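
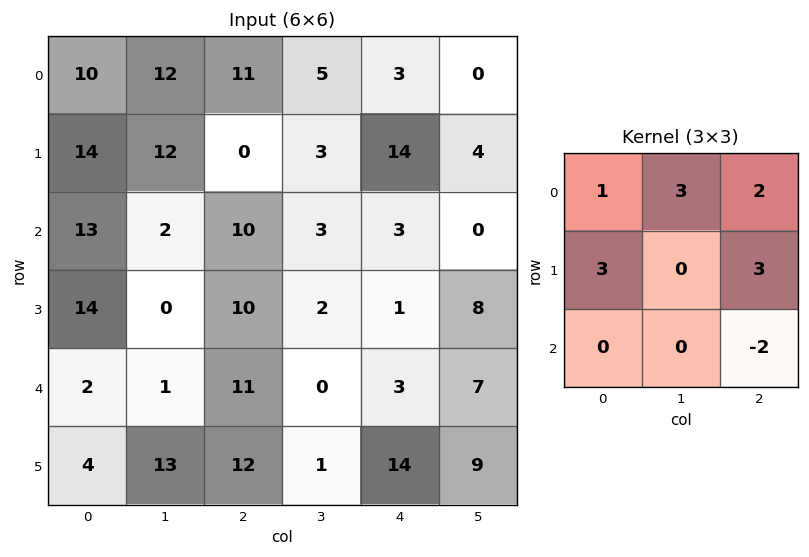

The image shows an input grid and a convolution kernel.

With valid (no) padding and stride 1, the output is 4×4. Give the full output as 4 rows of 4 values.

Output[0,0]: The receptive field on the input at this output position is [10 12 11 / 14 12 0 / 13 2 10]. Elementwise product with the kernel and sum: 10·1 + 12·3 + 11·2 + 14·3 + 0·3 + 10·-2.
Output[0,1]: The receptive field on the input at this output position is [12 11 5 / 12 0 3 / 2 10 3]. Elementwise product with the kernel and sum: 12·1 + 11·3 + 5·2 + 12·3 + 3·3 + 3·-2.

90 94 68 35
99 29 74 46
89 44 52 28
49 35 32 24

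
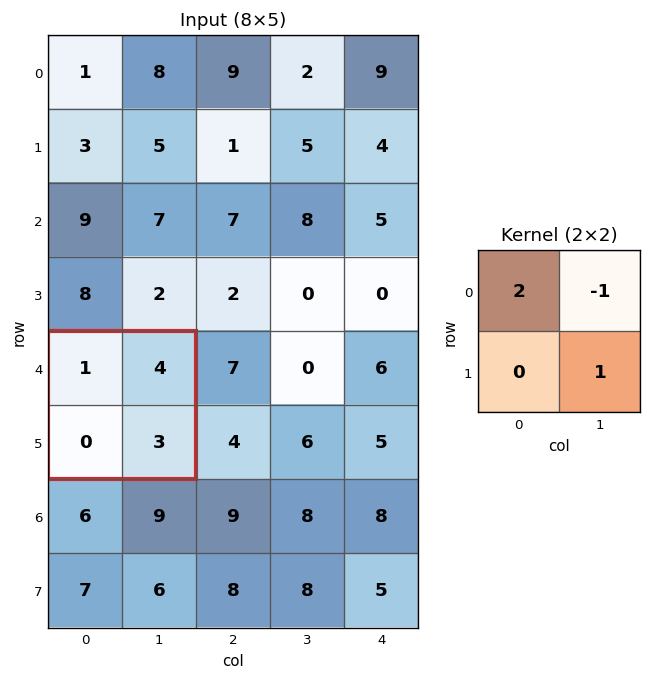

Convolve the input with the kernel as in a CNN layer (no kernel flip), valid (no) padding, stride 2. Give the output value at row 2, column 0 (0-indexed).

The receptive field on the input at this output position is [1 4 / 0 3]. Elementwise product with the kernel and sum: 1·2 + 4·-1 + 3·1.

1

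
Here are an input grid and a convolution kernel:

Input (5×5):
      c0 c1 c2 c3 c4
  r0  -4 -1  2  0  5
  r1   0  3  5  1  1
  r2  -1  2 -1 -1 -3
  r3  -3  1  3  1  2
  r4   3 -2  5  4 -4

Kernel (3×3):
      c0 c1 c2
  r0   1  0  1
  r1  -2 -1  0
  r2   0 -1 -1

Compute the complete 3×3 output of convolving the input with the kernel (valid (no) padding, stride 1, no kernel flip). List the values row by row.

Output[0,0]: The receptive field on the input at this output position is [-4 -1 2 / 0 3 5 / -1 2 -1]. Elementwise product with the kernel and sum: -4·1 + 2·1 + 0·-2 + 3·-1 + 2·-1 + -1·-1.

-6 -10 0
1 -3 6
0 -13 -11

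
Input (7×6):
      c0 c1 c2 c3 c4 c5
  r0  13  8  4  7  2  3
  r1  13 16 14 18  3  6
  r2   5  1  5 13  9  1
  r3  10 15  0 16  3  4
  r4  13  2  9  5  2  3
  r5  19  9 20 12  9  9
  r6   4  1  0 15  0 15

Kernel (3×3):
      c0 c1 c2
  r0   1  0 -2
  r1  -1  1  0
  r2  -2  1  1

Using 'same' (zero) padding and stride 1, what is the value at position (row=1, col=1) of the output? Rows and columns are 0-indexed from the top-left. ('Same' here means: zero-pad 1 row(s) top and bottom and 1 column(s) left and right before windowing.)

4

The receptive field on the zero-padded input at this output position is [13 8 4 / 13 16 14 / 5 1 5]. Elementwise product with the kernel and sum: 13·1 + 4·-2 + 13·-1 + 16·1 + 5·-2 + 1·1 + 5·1.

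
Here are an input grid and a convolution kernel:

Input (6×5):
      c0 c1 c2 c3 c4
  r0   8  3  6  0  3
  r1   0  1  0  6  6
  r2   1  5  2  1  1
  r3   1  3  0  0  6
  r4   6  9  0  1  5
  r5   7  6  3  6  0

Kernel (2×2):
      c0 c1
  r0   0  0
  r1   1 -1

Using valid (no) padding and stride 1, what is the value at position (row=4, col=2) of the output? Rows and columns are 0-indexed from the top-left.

The receptive field on the input at this output position is [0 1 / 3 6]. Elementwise product with the kernel and sum: 3·1 + 6·-1.

-3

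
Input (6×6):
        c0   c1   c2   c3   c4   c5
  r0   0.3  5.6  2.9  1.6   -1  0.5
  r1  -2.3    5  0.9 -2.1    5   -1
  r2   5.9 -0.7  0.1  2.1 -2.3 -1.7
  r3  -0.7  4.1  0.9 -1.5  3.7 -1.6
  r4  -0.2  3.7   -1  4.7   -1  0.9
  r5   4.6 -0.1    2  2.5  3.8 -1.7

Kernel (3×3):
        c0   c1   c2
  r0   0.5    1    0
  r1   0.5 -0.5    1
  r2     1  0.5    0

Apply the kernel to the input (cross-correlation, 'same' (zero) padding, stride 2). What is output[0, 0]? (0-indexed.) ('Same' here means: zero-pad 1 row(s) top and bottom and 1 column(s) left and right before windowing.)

The receptive field on the zero-padded input at this output position is [0 0 0 / 0 0.3 5.6 / 0 -2.3 5]. Elementwise product with the kernel and sum: 0·0.5 + 0·1 + 0·0.5 + 0.3·-0.5 + 5.6·1 + 0·1 + -2.3·0.5.

4.3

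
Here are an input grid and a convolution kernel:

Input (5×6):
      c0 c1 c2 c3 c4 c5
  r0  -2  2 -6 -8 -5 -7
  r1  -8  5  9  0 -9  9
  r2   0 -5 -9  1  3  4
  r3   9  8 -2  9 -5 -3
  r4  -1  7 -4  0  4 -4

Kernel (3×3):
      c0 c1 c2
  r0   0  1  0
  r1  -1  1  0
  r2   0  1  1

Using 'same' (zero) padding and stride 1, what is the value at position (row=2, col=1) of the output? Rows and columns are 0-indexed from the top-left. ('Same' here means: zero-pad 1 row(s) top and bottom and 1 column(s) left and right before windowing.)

6

The receptive field on the zero-padded input at this output position is [-8 5 9 / 0 -5 -9 / 9 8 -2]. Elementwise product with the kernel and sum: 5·1 + 0·-1 + -5·1 + 8·1 + -2·1.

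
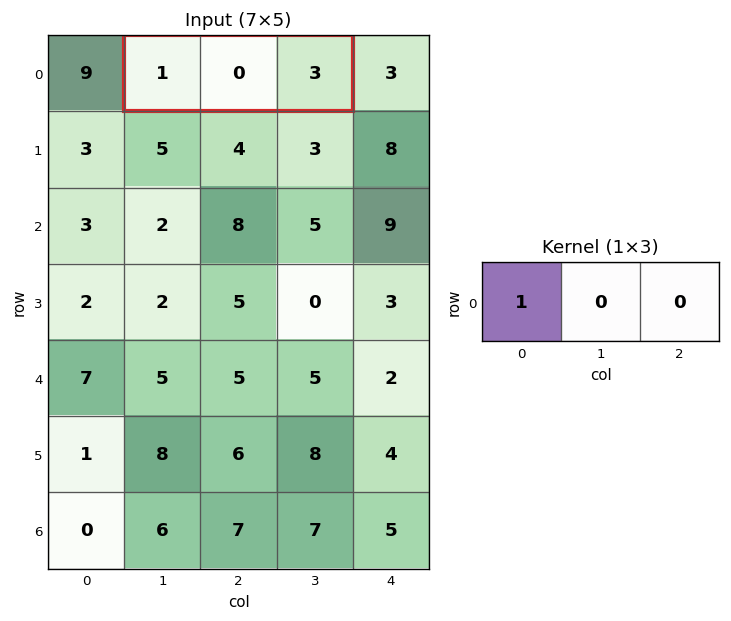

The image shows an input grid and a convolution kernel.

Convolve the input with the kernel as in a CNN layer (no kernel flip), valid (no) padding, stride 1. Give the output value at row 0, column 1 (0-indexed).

1

The receptive field on the input at this output position is [1 0 3]. Elementwise product with the kernel and sum: 1·1.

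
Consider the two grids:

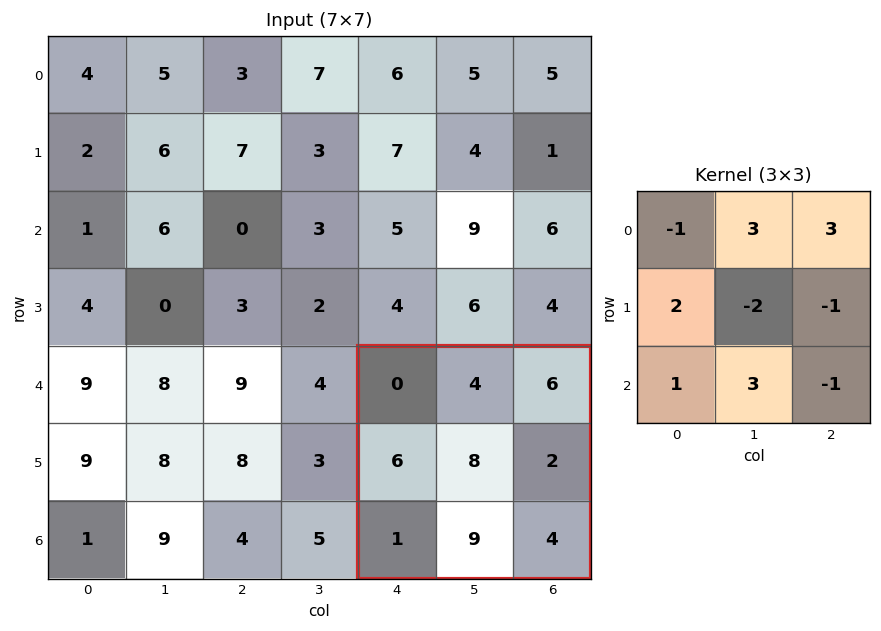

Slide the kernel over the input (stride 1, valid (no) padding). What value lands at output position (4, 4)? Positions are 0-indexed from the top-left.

48

The receptive field on the input at this output position is [0 4 6 / 6 8 2 / 1 9 4]. Elementwise product with the kernel and sum: 0·-1 + 4·3 + 6·3 + 6·2 + 8·-2 + 2·-1 + 1·1 + 9·3 + 4·-1.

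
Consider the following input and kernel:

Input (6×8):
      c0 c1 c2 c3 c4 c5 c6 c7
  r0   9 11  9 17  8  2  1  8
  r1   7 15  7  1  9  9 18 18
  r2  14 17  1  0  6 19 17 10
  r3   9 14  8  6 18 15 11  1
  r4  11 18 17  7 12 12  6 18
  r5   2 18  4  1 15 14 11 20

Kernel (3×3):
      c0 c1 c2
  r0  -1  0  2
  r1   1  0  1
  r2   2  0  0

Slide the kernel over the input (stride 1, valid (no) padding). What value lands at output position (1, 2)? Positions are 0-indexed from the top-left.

34

The receptive field on the input at this output position is [7 1 9 / 1 0 6 / 8 6 18]. Elementwise product with the kernel and sum: 7·-1 + 9·2 + 1·1 + 6·1 + 8·2.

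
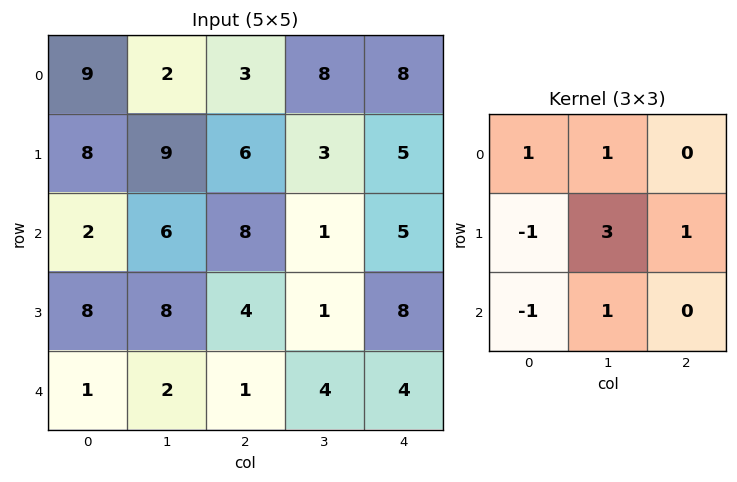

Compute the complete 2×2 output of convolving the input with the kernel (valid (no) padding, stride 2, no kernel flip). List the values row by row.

Output[0,0]: The receptive field on the input at this output position is [9 2 3 / 8 9 6 / 2 6 8]. Elementwise product with the kernel and sum: 9·1 + 2·1 + 8·-1 + 9·3 + 6·1 + 2·-1 + 6·1.

40 12
29 19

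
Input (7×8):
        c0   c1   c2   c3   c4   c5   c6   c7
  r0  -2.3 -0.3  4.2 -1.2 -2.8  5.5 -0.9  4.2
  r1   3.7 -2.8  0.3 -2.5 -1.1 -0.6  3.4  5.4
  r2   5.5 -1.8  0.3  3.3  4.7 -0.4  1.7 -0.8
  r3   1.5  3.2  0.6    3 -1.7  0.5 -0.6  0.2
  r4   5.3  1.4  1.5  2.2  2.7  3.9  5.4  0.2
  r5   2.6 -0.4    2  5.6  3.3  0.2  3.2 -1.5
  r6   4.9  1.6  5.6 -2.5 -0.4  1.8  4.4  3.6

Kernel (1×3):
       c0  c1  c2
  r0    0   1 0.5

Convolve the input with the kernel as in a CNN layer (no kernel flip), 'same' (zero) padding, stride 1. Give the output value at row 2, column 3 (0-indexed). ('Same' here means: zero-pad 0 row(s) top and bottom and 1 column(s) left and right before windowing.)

The receptive field on the zero-padded input at this output position is [0.3 3.3 4.7]. Elementwise product with the kernel and sum: 3.3·1 + 4.7·0.5.

5.65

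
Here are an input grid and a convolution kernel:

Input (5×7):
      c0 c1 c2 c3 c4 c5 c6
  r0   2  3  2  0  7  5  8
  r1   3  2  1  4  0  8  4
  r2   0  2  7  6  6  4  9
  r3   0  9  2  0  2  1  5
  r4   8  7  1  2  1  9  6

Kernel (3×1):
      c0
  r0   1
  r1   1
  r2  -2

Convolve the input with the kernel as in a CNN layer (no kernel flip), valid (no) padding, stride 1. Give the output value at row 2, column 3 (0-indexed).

2

The receptive field on the input at this output position is [6 / 0 / 2]. Elementwise product with the kernel and sum: 6·1 + 0·1 + 2·-2.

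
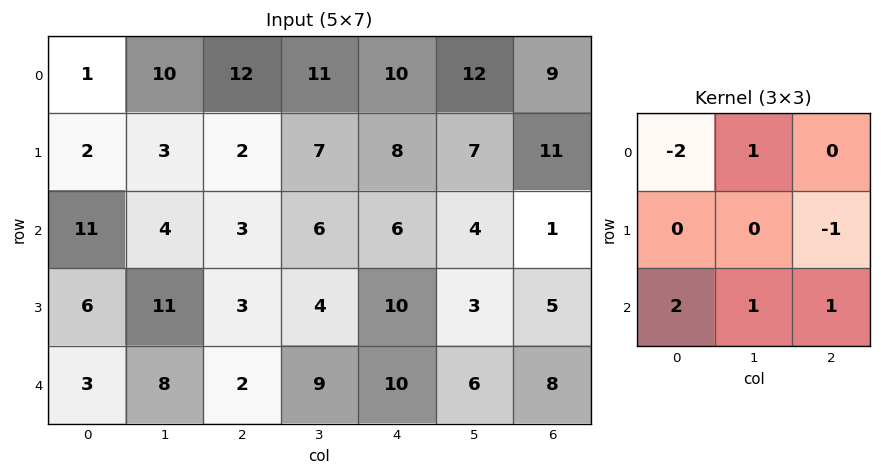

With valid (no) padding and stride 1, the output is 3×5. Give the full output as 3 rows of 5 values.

35 2 -3 3 -2
22 19 17 11 18
-5 18 13 25 21

Output[0,0]: The receptive field on the input at this output position is [1 10 12 / 2 3 2 / 11 4 3]. Elementwise product with the kernel and sum: 1·-2 + 10·1 + 2·-1 + 11·2 + 4·1 + 3·1.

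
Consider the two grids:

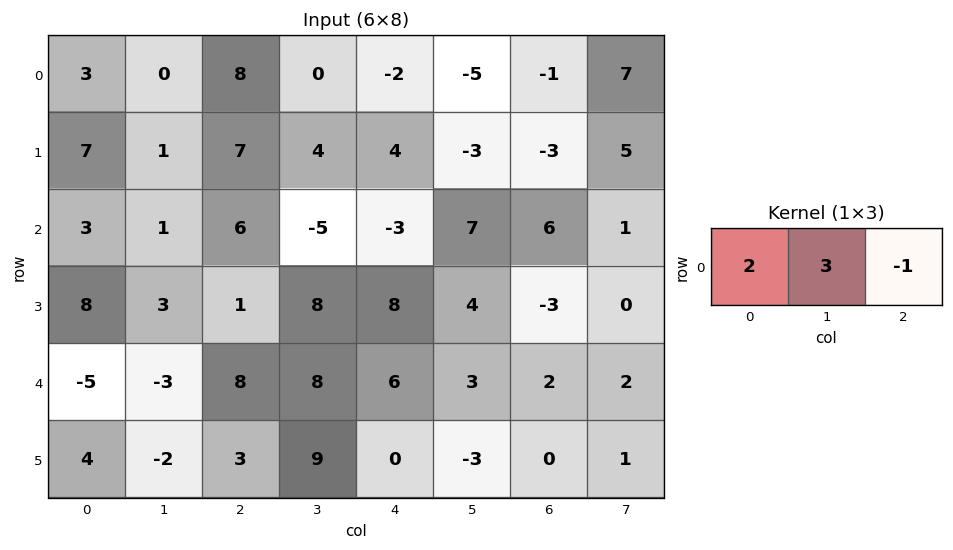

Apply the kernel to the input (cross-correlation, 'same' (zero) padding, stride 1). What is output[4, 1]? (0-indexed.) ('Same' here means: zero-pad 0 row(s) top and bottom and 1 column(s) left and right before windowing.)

The receptive field on the zero-padded input at this output position is [-5 -3 8]. Elementwise product with the kernel and sum: -5·2 + -3·3 + 8·-1.

-27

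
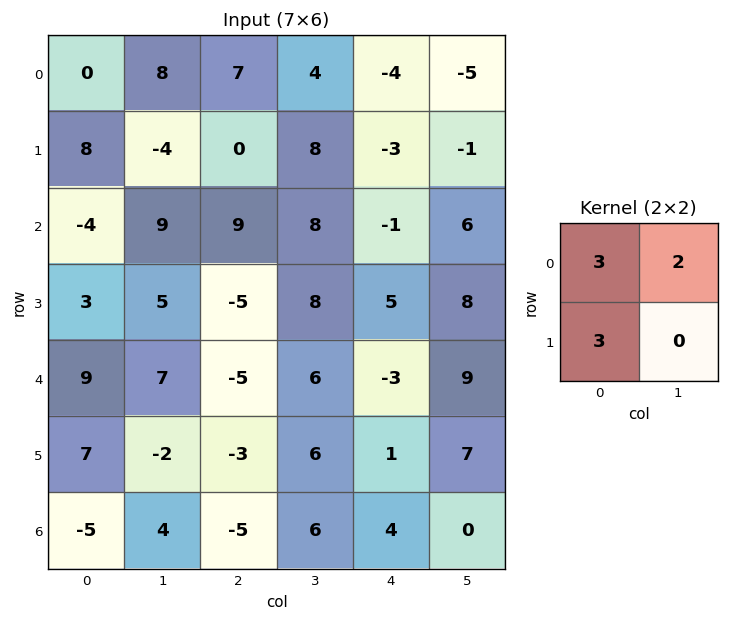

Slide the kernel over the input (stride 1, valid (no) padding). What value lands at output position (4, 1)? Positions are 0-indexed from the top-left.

5

The receptive field on the input at this output position is [7 -5 / -2 -3]. Elementwise product with the kernel and sum: 7·3 + -5·2 + -2·3.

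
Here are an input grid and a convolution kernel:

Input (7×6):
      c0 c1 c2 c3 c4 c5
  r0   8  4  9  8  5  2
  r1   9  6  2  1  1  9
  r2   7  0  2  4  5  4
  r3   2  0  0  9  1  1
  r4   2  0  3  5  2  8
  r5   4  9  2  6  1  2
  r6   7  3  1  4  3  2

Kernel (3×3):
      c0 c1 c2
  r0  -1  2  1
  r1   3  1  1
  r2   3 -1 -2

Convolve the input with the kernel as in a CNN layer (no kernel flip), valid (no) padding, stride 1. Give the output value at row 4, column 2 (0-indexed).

The receptive field on the input at this output position is [3 5 2 / 2 6 1 / 1 4 3]. Elementwise product with the kernel and sum: 3·-1 + 5·2 + 2·1 + 2·3 + 6·1 + 1·1 + 1·3 + 4·-1 + 3·-2.

15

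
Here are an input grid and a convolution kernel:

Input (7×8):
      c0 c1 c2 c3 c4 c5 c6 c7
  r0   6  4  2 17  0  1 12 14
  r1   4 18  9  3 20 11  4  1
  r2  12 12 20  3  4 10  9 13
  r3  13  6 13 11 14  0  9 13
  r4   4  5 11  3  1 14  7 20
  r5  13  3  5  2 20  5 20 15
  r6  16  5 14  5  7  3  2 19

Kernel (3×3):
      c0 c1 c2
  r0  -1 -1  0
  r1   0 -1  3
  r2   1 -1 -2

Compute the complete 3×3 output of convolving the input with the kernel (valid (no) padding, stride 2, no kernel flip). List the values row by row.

Output[0,0]: The receptive field on the input at this output position is [6 4 2 / 4 18 9 / 12 12 20]. Elementwise product with the kernel and sum: 6·-1 + 4·-1 + 18·-1 + 9·3 + 12·1 + 12·-1 + 20·-2.
Output[0,1]: The receptive field on the input at this output position is [2 17 0 / 9 3 20 / 20 3 4]. Elementwise product with the kernel and sum: 2·-1 + 17·-1 + 3·-1 + 20·3 + 20·1 + 3·-1 + 4·-2.

-41 47 -24
-14 14 -14
-14 39 40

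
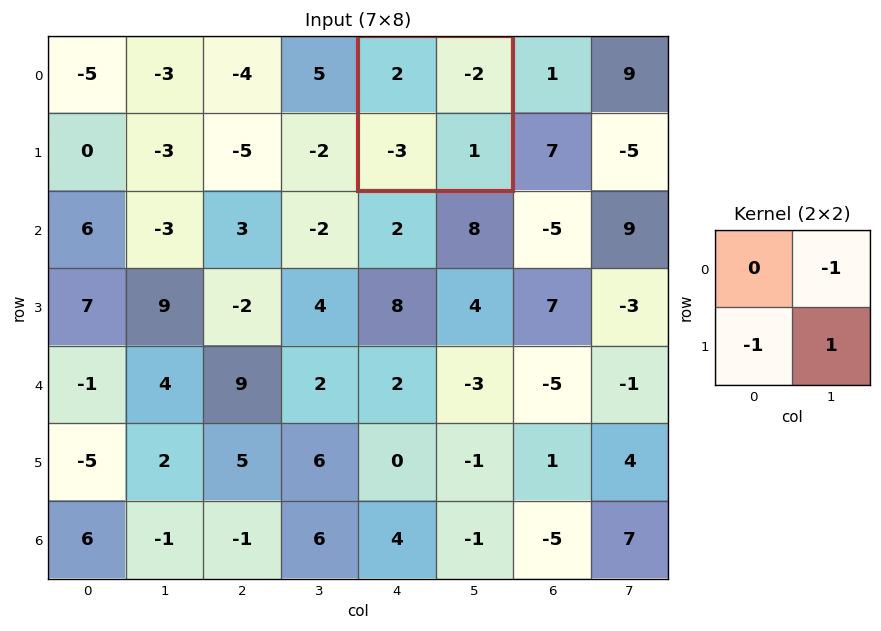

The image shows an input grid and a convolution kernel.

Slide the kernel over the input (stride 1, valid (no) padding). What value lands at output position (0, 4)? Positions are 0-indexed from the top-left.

The receptive field on the input at this output position is [2 -2 / -3 1]. Elementwise product with the kernel and sum: -2·-1 + -3·-1 + 1·1.

6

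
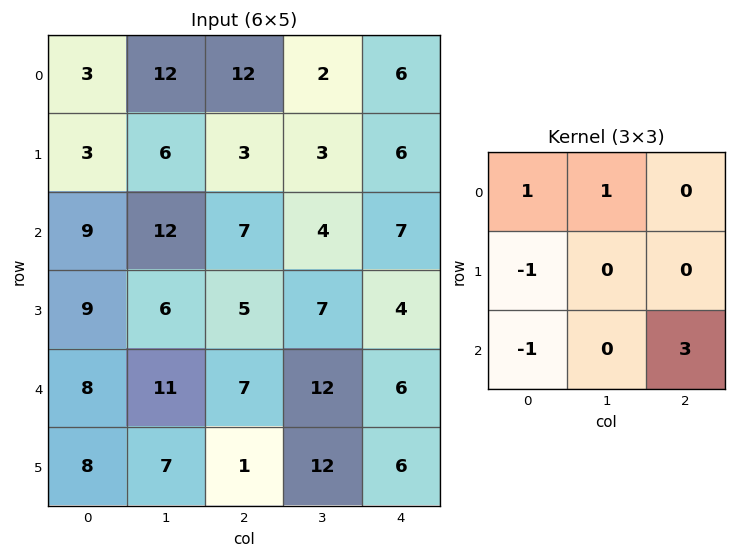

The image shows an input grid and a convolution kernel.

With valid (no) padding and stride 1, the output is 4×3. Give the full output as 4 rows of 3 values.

Output[0,0]: The receptive field on the input at this output position is [3 12 12 / 3 6 3 / 9 12 7]. Elementwise product with the kernel and sum: 3·1 + 12·1 + 3·-1 + 9·-1 + 7·3.
Output[0,1]: The receptive field on the input at this output position is [12 12 2 / 6 3 3 / 12 7 4]. Elementwise product with the kernel and sum: 12·1 + 12·1 + 6·-1 + 12·-1 + 4·3.

24 18 25
6 12 6
25 38 17
2 29 22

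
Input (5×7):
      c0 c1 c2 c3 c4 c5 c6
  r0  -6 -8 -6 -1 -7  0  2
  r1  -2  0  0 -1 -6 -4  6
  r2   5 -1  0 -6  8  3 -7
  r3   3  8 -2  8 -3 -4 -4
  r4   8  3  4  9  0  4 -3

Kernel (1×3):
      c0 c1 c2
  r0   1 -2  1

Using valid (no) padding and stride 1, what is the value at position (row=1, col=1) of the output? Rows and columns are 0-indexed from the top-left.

-1

The receptive field on the input at this output position is [0 0 -1]. Elementwise product with the kernel and sum: 0·1 + 0·-2 + -1·1.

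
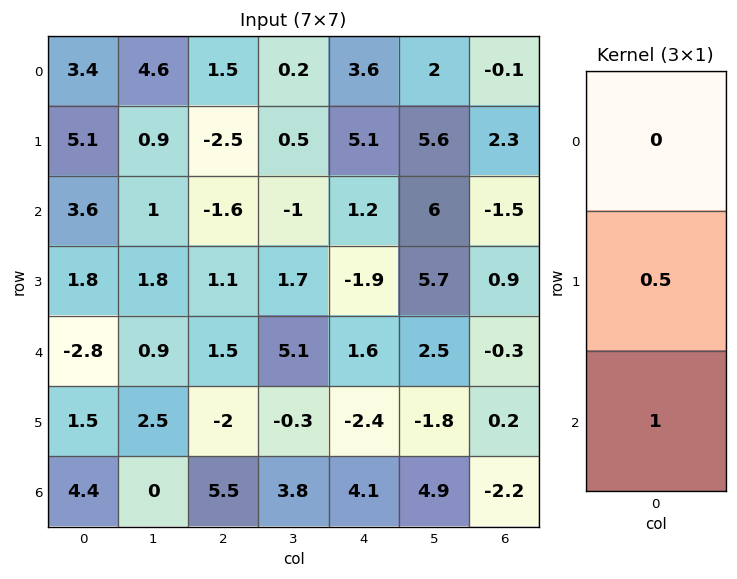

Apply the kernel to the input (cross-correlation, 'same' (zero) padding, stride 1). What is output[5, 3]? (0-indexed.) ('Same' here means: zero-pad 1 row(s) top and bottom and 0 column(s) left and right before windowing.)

The receptive field on the zero-padded input at this output position is [5.1 / -0.3 / 3.8]. Elementwise product with the kernel and sum: -0.3·0.5 + 3.8·1.

3.65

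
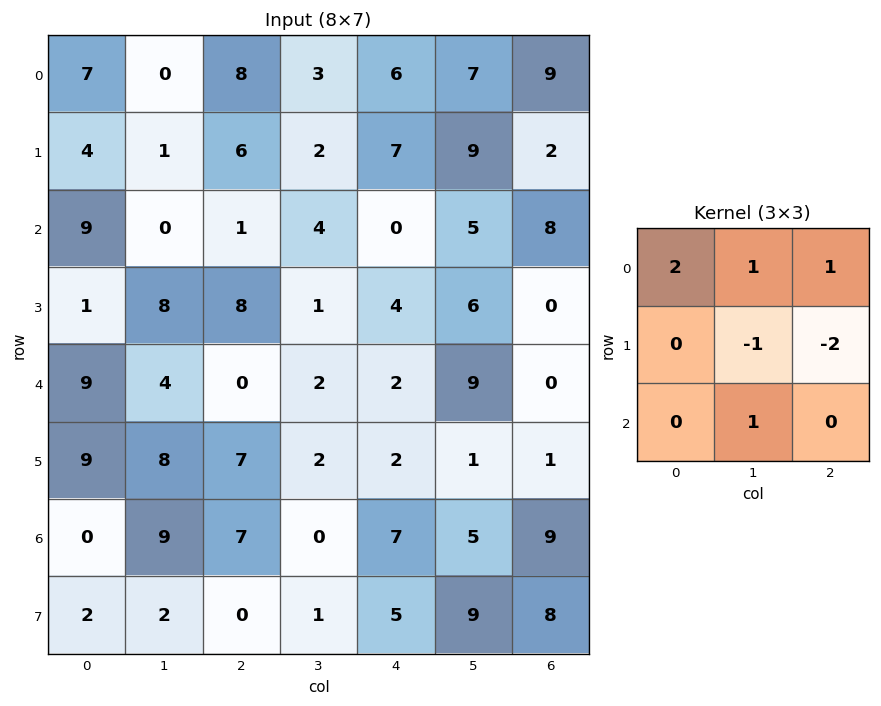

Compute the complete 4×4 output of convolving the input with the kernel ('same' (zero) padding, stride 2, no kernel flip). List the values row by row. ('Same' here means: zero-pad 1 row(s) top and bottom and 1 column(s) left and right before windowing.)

-3 -8 -13 -7
-3 9 14 12
1 28 -6 13
1 18 -5 2

Output[0,0]: The receptive field on the zero-padded input at this output position is [0 0 0 / 0 7 0 / 0 4 1]. Elementwise product with the kernel and sum: 0·2 + 0·1 + 0·1 + 7·-1 + 0·-2 + 4·1.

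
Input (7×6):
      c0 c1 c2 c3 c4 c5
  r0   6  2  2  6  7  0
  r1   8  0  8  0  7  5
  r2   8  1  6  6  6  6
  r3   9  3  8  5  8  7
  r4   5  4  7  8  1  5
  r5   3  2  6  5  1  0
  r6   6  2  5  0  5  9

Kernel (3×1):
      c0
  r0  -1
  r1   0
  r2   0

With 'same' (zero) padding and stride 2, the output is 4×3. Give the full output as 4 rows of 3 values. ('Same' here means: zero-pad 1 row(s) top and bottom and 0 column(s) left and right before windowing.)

0 0 0
-8 -8 -7
-9 -8 -8
-3 -6 -1

Output[0,0]: The receptive field on the zero-padded input at this output position is [0 / 6 / 8]. Elementwise product with the kernel and sum: 0·-1.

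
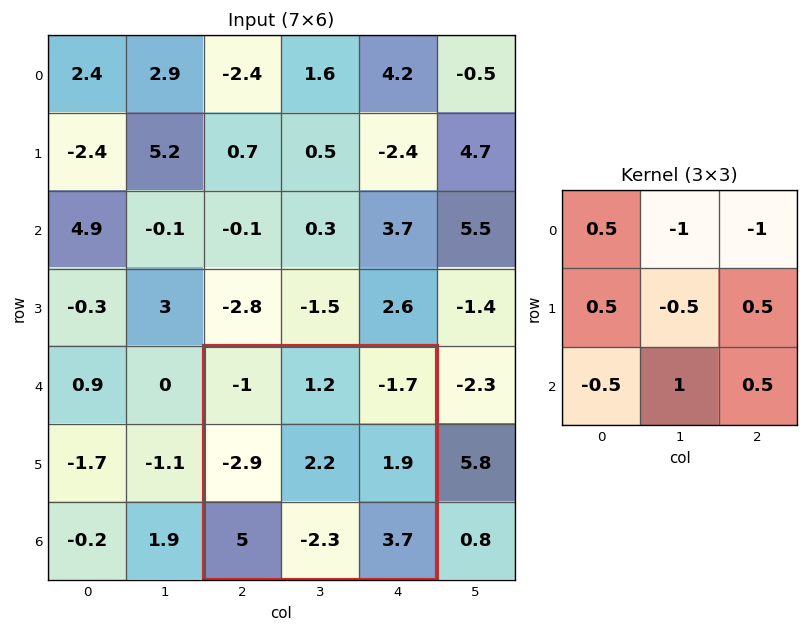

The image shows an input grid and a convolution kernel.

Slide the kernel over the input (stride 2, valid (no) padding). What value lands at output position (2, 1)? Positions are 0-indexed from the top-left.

The receptive field on the input at this output position is [-1 1.2 -1.7 / -2.9 2.2 1.9 / 5 -2.3 3.7]. Elementwise product with the kernel and sum: -1·0.5 + 1.2·-1 + -1.7·-1 + -2.9·0.5 + 2.2·-0.5 + 1.9·0.5 + 5·-0.5 + -2.3·1 + 3.7·0.5.

-4.55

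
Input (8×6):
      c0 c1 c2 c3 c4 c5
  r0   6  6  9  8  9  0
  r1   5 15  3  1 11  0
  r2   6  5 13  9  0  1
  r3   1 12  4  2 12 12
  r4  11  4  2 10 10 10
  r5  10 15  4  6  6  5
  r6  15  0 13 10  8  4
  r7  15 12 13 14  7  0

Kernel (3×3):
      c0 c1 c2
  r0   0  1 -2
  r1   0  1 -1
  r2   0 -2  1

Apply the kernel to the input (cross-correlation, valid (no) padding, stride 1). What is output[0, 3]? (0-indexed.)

The receptive field on the input at this output position is [8 9 0 / 1 11 0 / 9 0 1]. Elementwise product with the kernel and sum: 9·1 + 0·-2 + 11·1 + 0·-1 + 0·-2 + 1·1.

21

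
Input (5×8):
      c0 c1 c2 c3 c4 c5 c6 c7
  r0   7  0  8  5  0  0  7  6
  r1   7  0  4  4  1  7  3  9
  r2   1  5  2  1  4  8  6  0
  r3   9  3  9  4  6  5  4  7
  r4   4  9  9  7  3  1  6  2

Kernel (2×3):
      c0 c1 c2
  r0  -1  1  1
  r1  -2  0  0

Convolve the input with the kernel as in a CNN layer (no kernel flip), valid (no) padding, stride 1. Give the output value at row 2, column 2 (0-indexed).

The receptive field on the input at this output position is [2 1 4 / 9 4 6]. Elementwise product with the kernel and sum: 2·-1 + 1·1 + 4·1 + 9·-2.

-15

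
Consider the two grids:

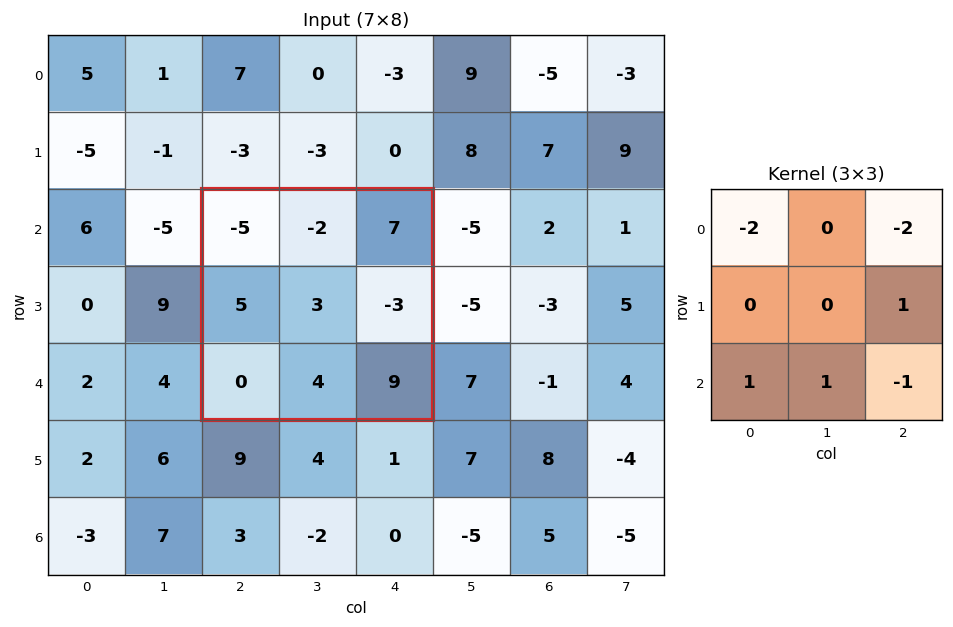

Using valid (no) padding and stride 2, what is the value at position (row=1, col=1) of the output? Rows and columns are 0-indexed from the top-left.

-12

The receptive field on the input at this output position is [-5 -2 7 / 5 3 -3 / 0 4 9]. Elementwise product with the kernel and sum: -5·-2 + 7·-2 + -3·1 + 0·1 + 4·1 + 9·-1.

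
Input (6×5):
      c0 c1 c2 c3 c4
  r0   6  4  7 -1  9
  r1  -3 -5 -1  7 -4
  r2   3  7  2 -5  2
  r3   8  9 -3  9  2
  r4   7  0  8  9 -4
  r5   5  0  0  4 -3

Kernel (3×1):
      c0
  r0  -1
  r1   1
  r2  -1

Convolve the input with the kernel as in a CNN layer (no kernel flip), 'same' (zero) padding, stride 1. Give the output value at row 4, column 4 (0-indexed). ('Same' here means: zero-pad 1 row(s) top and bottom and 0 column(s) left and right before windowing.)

-3

The receptive field on the zero-padded input at this output position is [2 / -4 / -3]. Elementwise product with the kernel and sum: 2·-1 + -4·1 + -3·-1.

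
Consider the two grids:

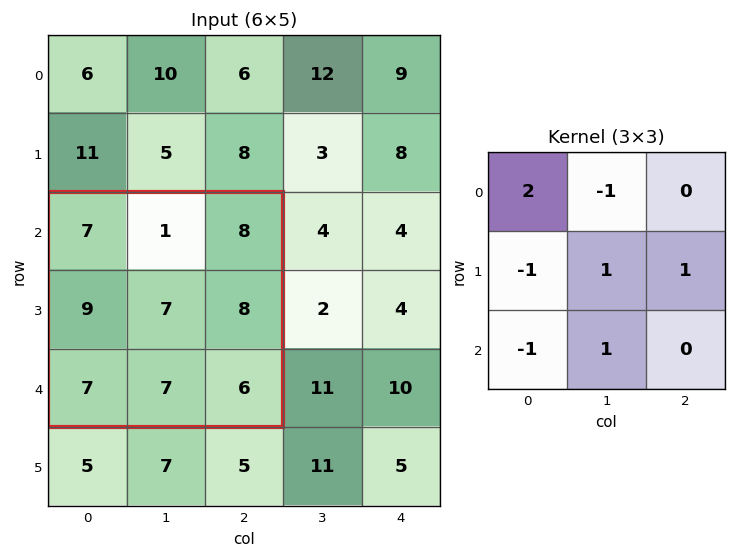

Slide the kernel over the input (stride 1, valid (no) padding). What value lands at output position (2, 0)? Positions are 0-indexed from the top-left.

The receptive field on the input at this output position is [7 1 8 / 9 7 8 / 7 7 6]. Elementwise product with the kernel and sum: 7·2 + 1·-1 + 9·-1 + 7·1 + 8·1 + 7·-1 + 7·1.

19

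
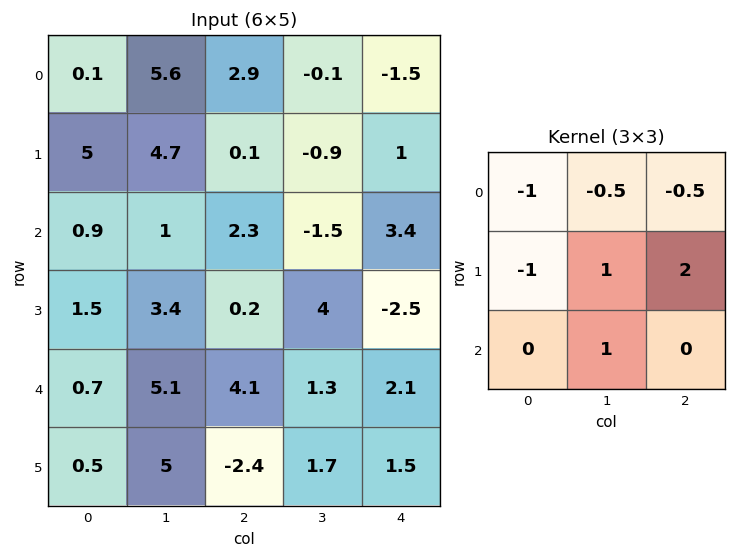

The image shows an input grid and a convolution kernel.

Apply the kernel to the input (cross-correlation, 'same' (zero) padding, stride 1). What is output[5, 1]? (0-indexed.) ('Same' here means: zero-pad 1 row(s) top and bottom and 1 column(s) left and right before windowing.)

The receptive field on the zero-padded input at this output position is [0.7 5.1 4.1 / 0.5 5 -2.4 / 0 0 0]. Elementwise product with the kernel and sum: 0.7·-1 + 5.1·-0.5 + 4.1·-0.5 + 0.5·-1 + 5·1 + -2.4·2 + 0·1.

-5.6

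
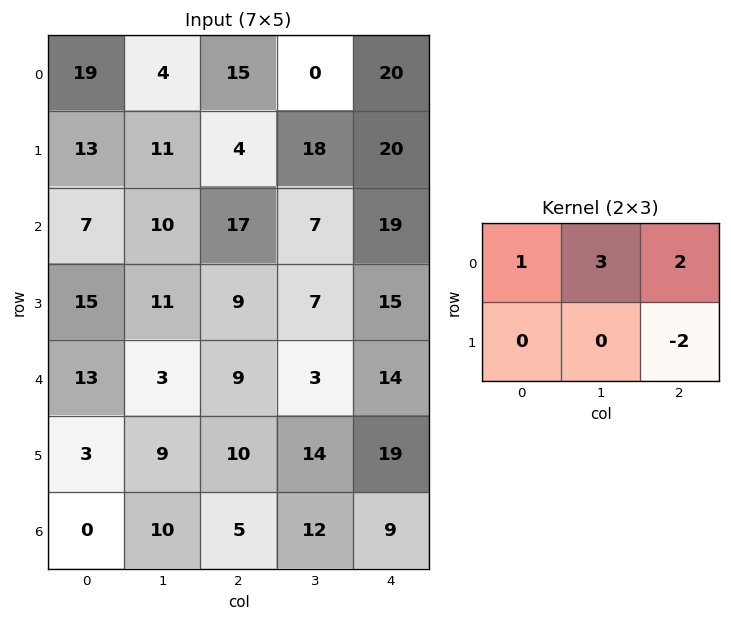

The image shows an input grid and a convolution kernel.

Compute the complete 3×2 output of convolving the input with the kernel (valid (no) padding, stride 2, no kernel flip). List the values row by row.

53 15
53 46
20 8

Output[0,0]: The receptive field on the input at this output position is [19 4 15 / 13 11 4]. Elementwise product with the kernel and sum: 19·1 + 4·3 + 15·2 + 4·-2.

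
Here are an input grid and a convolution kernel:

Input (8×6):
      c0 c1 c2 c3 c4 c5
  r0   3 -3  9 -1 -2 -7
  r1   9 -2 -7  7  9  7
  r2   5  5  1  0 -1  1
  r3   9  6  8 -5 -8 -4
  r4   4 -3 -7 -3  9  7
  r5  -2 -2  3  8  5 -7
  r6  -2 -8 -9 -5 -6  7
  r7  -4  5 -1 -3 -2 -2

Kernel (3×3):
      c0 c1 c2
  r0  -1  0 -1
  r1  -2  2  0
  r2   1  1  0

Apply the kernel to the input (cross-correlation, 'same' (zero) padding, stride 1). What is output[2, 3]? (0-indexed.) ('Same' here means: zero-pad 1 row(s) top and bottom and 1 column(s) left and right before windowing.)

The receptive field on the zero-padded input at this output position is [-7 7 9 / 1 0 -1 / 8 -5 -8]. Elementwise product with the kernel and sum: -7·-1 + 9·-1 + 1·-2 + 0·2 + 8·1 + -5·1.

-1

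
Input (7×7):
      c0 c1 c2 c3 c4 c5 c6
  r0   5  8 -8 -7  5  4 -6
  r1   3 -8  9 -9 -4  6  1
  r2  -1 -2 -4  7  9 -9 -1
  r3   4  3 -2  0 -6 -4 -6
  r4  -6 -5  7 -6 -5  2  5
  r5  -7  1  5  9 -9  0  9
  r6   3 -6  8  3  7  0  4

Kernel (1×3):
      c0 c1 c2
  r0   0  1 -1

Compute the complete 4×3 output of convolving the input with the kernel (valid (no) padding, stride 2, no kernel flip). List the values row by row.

16 -12 10
2 -2 -8
-12 -1 -3
-14 -4 -4

Output[0,0]: The receptive field on the input at this output position is [5 8 -8]. Elementwise product with the kernel and sum: 8·1 + -8·-1.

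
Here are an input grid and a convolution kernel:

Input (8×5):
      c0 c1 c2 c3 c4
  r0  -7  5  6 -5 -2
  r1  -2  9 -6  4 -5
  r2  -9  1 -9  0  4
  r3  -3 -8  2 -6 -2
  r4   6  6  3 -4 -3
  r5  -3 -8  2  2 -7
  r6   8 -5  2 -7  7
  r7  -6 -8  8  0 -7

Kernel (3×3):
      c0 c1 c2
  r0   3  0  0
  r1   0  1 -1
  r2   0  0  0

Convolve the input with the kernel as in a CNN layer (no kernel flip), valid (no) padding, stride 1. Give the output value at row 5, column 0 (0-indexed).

The receptive field on the input at this output position is [-3 -8 2 / 8 -5 2 / -6 -8 8]. Elementwise product with the kernel and sum: -3·3 + -5·1 + 2·-1.

-16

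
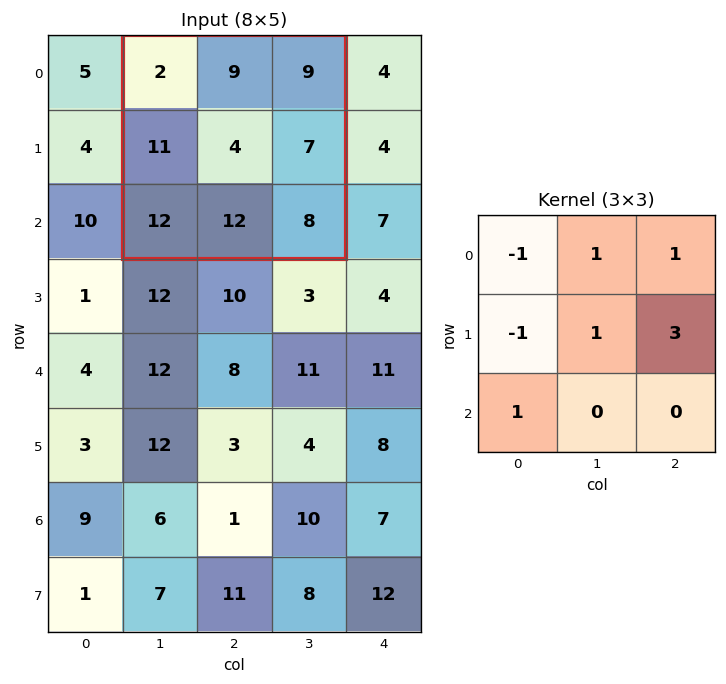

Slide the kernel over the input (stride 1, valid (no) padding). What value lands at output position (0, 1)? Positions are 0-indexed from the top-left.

The receptive field on the input at this output position is [2 9 9 / 11 4 7 / 12 12 8]. Elementwise product with the kernel and sum: 2·-1 + 9·1 + 9·1 + 11·-1 + 4·1 + 7·3 + 12·1.

42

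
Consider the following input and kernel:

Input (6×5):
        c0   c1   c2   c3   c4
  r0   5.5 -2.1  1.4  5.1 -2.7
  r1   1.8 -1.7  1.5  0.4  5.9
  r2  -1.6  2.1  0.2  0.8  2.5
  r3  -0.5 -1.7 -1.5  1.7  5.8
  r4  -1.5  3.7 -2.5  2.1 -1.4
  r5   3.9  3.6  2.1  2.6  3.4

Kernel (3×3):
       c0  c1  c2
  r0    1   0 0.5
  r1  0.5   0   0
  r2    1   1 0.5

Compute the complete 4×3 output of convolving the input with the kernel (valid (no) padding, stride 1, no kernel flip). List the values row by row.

Output[0,0]: The receptive field on the input at this output position is [5.5 -2.1 1.4 / 1.8 -1.7 1.5 / -1.6 2.1 0.2]. Elementwise product with the kernel and sum: 5.5·1 + 1.4·0.5 + 1.8·0.5 + -1.6·1 + 2.1·1 + 0.2·0.5.

7.7 2.3 3.05
-1.2 -2.8 7.65
-0.8 3.9 -0.4
6.55 8 6.55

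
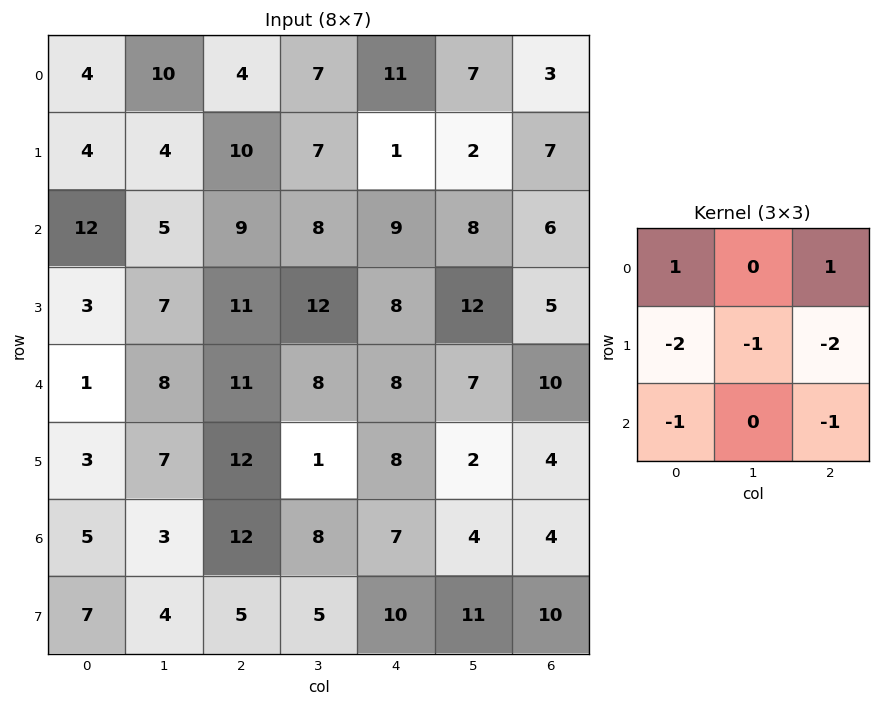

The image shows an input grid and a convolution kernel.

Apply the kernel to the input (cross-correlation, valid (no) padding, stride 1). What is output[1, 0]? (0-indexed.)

-47

The receptive field on the input at this output position is [4 4 10 / 12 5 9 / 3 7 11]. Elementwise product with the kernel and sum: 4·1 + 10·1 + 12·-2 + 5·-1 + 9·-2 + 3·-1 + 11·-1.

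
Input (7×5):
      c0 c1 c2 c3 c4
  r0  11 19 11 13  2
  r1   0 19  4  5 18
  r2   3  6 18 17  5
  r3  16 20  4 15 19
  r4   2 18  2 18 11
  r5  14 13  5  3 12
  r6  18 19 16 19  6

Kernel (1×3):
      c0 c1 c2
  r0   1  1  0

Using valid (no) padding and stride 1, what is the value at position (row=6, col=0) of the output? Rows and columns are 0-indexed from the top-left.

37

The receptive field on the input at this output position is [18 19 16]. Elementwise product with the kernel and sum: 18·1 + 19·1.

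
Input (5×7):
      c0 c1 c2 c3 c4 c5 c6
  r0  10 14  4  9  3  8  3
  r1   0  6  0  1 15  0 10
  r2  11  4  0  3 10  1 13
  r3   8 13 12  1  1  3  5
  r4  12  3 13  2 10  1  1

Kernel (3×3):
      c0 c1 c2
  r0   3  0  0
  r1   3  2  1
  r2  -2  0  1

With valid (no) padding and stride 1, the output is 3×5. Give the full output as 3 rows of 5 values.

20 56 39 55 57
37 8 -7 34 93
84 72 23 14 25

Output[0,0]: The receptive field on the input at this output position is [10 14 4 / 0 6 0 / 11 4 0]. Elementwise product with the kernel and sum: 10·3 + 0·3 + 6·2 + 0·1 + 11·-2 + 0·1.
Output[0,1]: The receptive field on the input at this output position is [14 4 9 / 6 0 1 / 4 0 3]. Elementwise product with the kernel and sum: 14·3 + 6·3 + 0·2 + 1·1 + 4·-2 + 3·1.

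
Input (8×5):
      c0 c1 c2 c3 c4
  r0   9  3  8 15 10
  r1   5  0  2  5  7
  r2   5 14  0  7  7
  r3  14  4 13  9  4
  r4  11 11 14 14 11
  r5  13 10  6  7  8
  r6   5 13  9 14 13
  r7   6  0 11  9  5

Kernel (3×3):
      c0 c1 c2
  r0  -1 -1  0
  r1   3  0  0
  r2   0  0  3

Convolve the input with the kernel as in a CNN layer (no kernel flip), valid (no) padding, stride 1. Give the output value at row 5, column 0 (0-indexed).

The receptive field on the input at this output position is [13 10 6 / 5 13 9 / 6 0 11]. Elementwise product with the kernel and sum: 13·-1 + 10·-1 + 5·3 + 11·3.

25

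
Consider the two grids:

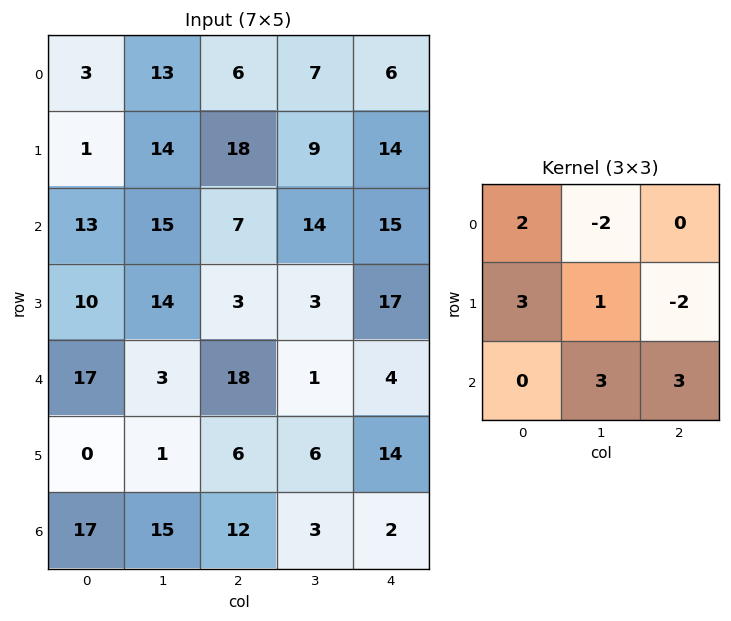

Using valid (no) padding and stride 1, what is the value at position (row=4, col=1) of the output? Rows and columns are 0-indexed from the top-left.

The receptive field on the input at this output position is [3 18 1 / 1 6 6 / 15 12 3]. Elementwise product with the kernel and sum: 3·2 + 18·-2 + 1·3 + 6·1 + 6·-2 + 12·3 + 3·3.

12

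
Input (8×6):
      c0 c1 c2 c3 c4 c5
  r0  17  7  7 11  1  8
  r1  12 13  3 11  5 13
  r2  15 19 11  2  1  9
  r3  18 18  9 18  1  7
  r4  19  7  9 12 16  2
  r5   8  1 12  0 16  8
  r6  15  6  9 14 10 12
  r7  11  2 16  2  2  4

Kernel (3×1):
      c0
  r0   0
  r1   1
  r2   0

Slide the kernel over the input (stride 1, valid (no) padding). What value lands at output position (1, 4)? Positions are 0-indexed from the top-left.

1

The receptive field on the input at this output position is [5 / 1 / 1]. Elementwise product with the kernel and sum: 1·1.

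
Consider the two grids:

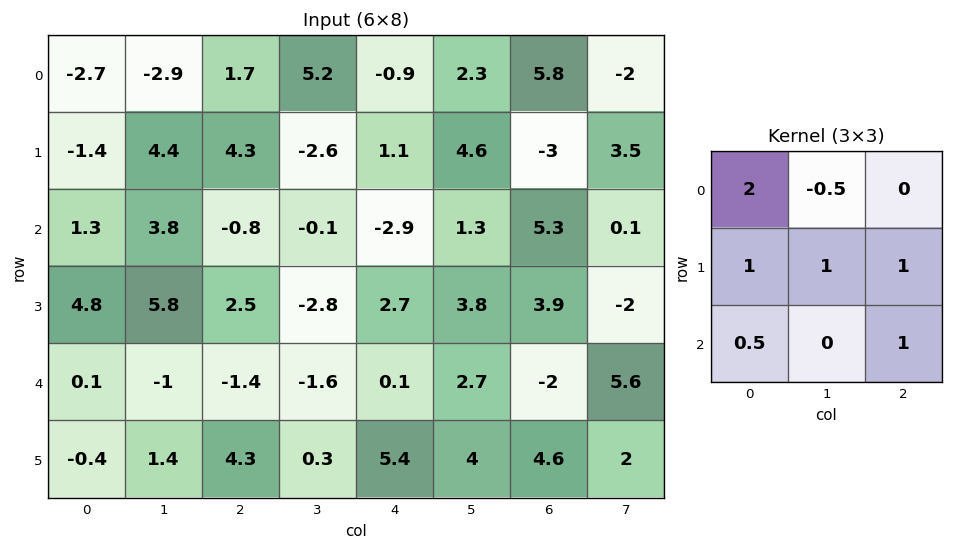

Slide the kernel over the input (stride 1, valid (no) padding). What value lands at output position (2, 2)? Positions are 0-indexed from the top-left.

The receptive field on the input at this output position is [-0.8 -0.1 -2.9 / 2.5 -2.8 2.7 / -1.4 -1.6 0.1]. Elementwise product with the kernel and sum: -0.8·2 + -0.1·-0.5 + 2.5·1 + -2.8·1 + 2.7·1 + -1.4·0.5 + 0.1·1.

0.25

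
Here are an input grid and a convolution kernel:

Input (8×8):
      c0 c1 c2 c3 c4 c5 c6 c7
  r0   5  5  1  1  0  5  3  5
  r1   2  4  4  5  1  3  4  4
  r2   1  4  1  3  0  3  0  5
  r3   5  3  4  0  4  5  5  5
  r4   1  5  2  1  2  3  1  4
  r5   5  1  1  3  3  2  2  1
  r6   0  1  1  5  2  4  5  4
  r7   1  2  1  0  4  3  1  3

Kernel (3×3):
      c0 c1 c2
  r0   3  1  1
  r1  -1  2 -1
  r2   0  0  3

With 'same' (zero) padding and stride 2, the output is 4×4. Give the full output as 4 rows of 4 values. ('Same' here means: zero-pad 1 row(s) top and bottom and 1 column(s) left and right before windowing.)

Output[0,0]: The receptive field on the zero-padded input at this output position is [0 0 0 / 0 5 5 / 0 2 4]. Elementwise product with the kernel and sum: 0·3 + 0·1 + 0·1 + 0·-1 + 5·2 + 5·-1 + 4·3.

17 11 3 8
13 16 28 24
8 20 15 23
11 3 18 20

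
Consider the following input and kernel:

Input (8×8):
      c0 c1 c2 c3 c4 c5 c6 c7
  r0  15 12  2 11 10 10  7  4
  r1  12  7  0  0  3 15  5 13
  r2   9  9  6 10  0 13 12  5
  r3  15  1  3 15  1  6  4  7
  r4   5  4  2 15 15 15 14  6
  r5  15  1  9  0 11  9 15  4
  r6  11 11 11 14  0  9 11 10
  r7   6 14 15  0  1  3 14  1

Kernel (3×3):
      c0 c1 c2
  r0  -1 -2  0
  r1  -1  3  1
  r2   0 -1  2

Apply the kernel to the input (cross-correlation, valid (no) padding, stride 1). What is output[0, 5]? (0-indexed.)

The receptive field on the input at this output position is [10 7 4 / 15 5 13 / 13 12 5]. Elementwise product with the kernel and sum: 10·-1 + 7·-2 + 15·-1 + 5·3 + 13·1 + 12·-1 + 5·2.

-13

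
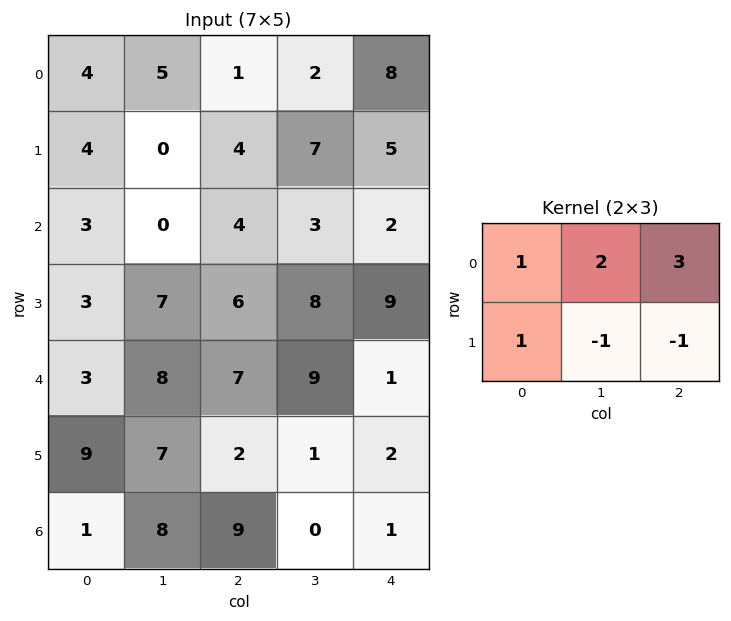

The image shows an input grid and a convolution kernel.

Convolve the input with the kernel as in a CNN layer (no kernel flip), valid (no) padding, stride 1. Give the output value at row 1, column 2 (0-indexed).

The receptive field on the input at this output position is [4 7 5 / 4 3 2]. Elementwise product with the kernel and sum: 4·1 + 7·2 + 5·3 + 4·1 + 3·-1 + 2·-1.

32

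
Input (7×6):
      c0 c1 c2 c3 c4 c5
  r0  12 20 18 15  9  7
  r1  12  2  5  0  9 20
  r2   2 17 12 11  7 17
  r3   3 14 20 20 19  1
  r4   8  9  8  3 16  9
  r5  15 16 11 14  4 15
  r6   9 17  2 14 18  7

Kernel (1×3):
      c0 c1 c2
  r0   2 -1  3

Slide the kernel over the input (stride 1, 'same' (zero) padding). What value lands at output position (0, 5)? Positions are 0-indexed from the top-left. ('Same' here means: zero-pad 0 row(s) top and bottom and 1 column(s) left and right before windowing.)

11

The receptive field on the zero-padded input at this output position is [9 7 0]. Elementwise product with the kernel and sum: 9·2 + 7·-1 + 0·3.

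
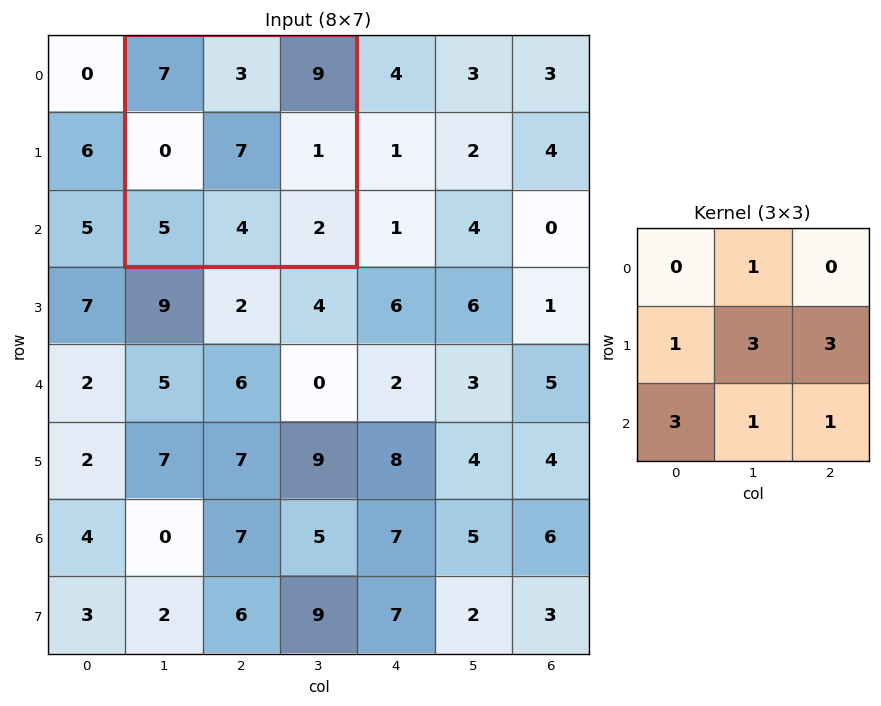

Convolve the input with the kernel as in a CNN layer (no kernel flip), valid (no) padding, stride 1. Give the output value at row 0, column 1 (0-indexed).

The receptive field on the input at this output position is [7 3 9 / 0 7 1 / 5 4 2]. Elementwise product with the kernel and sum: 3·1 + 0·1 + 7·3 + 1·3 + 5·3 + 4·1 + 2·1.

48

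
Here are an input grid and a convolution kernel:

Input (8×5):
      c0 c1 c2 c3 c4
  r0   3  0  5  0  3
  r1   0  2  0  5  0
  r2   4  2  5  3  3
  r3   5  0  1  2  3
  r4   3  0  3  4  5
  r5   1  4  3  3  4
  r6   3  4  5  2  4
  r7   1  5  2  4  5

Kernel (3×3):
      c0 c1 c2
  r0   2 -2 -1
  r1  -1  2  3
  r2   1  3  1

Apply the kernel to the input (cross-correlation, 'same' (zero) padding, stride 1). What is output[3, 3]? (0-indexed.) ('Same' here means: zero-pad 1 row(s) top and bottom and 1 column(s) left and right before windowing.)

33

The receptive field on the zero-padded input at this output position is [5 3 3 / 1 2 3 / 3 4 5]. Elementwise product with the kernel and sum: 5·2 + 3·-2 + 3·-1 + 1·-1 + 2·2 + 3·3 + 3·1 + 4·3 + 5·1.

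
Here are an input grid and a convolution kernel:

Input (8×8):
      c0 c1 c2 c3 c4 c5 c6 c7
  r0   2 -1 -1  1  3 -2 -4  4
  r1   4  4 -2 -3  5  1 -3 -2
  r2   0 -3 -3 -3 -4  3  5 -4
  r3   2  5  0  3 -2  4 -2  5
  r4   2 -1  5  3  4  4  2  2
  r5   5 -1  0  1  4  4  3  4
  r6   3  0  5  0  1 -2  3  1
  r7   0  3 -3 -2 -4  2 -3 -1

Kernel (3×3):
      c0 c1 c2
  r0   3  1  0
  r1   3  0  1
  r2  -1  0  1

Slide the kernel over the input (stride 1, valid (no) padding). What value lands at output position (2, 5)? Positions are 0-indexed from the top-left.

29

The receptive field on the input at this output position is [3 5 -4 / 4 -2 5 / 4 2 2]. Elementwise product with the kernel and sum: 3·3 + 5·1 + 4·3 + 5·1 + 4·-1 + 2·1.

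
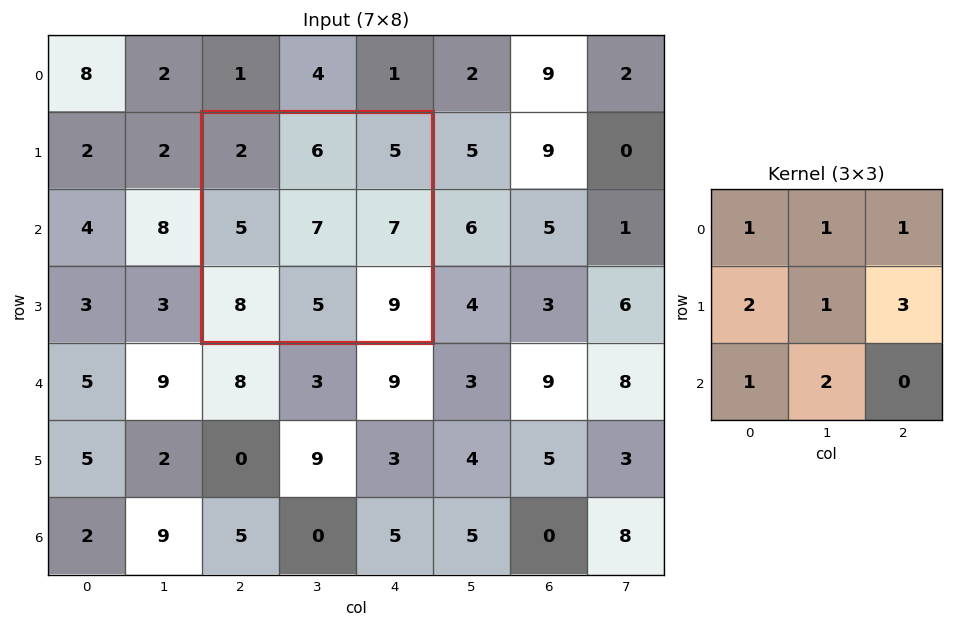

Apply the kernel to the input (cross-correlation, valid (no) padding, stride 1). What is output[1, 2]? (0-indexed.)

The receptive field on the input at this output position is [2 6 5 / 5 7 7 / 8 5 9]. Elementwise product with the kernel and sum: 2·1 + 6·1 + 5·1 + 5·2 + 7·1 + 7·3 + 8·1 + 5·2.

69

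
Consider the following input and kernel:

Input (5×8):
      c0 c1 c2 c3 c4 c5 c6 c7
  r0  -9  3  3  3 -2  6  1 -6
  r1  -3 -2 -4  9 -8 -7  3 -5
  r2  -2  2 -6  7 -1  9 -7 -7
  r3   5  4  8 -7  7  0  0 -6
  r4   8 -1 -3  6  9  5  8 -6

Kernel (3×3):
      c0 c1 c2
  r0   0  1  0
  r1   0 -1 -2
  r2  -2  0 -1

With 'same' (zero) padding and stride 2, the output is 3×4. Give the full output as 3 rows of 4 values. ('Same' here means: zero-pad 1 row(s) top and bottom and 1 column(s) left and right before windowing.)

Output[0,0]: The receptive field on the zero-padded input at this output position is [0 0 0 / 0 -9 3 / 0 -3 -2]. Elementwise product with the kernel and sum: 0·1 + -9·-1 + 3·-2 + 0·-2 + -2·-1.

5 -14 -21 30
-9 -13 -11 30
-1 -1 -12 4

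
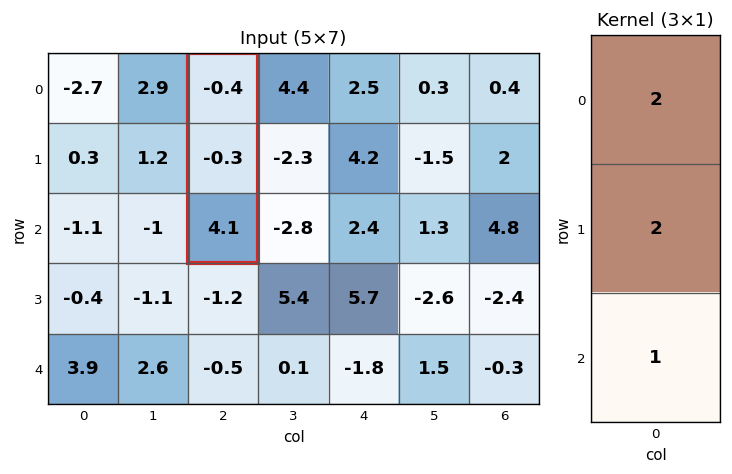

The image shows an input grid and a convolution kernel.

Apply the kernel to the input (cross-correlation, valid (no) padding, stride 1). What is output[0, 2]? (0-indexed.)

The receptive field on the input at this output position is [-0.4 / -0.3 / 4.1]. Elementwise product with the kernel and sum: -0.4·2 + -0.3·2 + 4.1·1.

2.7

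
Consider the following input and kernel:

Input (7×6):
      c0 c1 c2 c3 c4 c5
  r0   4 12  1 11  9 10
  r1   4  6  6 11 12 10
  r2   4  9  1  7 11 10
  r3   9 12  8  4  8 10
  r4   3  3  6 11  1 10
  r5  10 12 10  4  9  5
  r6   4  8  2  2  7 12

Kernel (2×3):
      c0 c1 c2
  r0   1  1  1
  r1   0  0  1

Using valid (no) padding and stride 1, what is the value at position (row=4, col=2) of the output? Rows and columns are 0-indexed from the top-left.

The receptive field on the input at this output position is [6 11 1 / 10 4 9]. Elementwise product with the kernel and sum: 6·1 + 11·1 + 1·1 + 9·1.

27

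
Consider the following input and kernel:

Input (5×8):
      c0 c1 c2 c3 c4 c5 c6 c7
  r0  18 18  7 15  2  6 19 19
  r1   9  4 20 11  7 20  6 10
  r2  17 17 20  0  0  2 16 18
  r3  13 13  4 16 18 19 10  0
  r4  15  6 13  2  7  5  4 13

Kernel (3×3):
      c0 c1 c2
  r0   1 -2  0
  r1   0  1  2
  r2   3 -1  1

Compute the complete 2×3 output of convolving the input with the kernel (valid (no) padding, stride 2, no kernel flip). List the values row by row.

80 62 36
56 116 55

Output[0,0]: The receptive field on the input at this output position is [18 18 7 / 9 4 20 / 17 17 20]. Elementwise product with the kernel and sum: 18·1 + 18·-2 + 4·1 + 20·2 + 17·3 + 17·-1 + 20·1.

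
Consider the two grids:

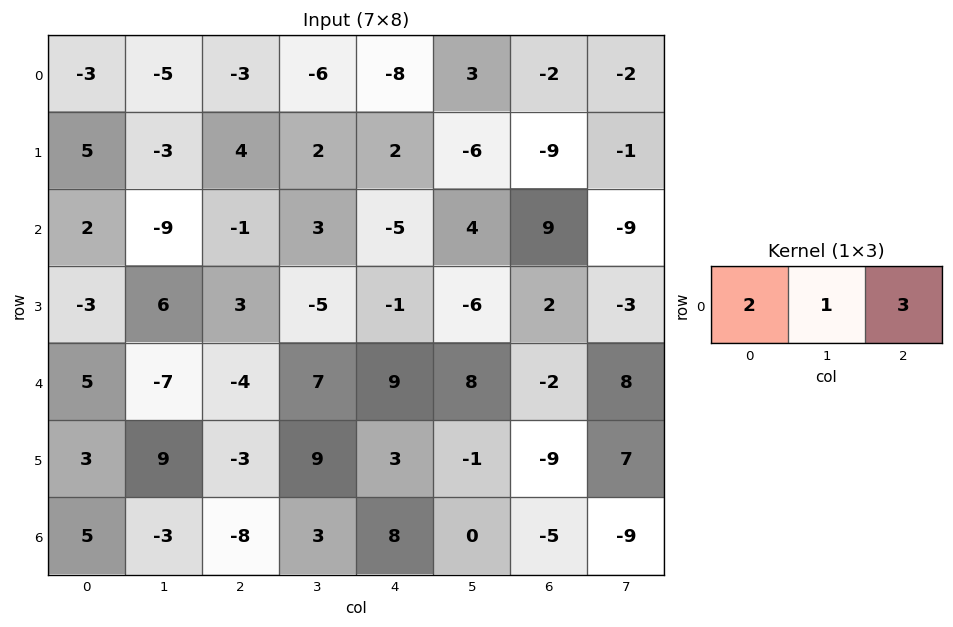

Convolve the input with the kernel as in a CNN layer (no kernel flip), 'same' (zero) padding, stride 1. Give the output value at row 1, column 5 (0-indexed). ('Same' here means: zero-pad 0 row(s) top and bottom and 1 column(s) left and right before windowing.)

The receptive field on the zero-padded input at this output position is [2 -6 -9]. Elementwise product with the kernel and sum: 2·2 + -6·1 + -9·3.

-29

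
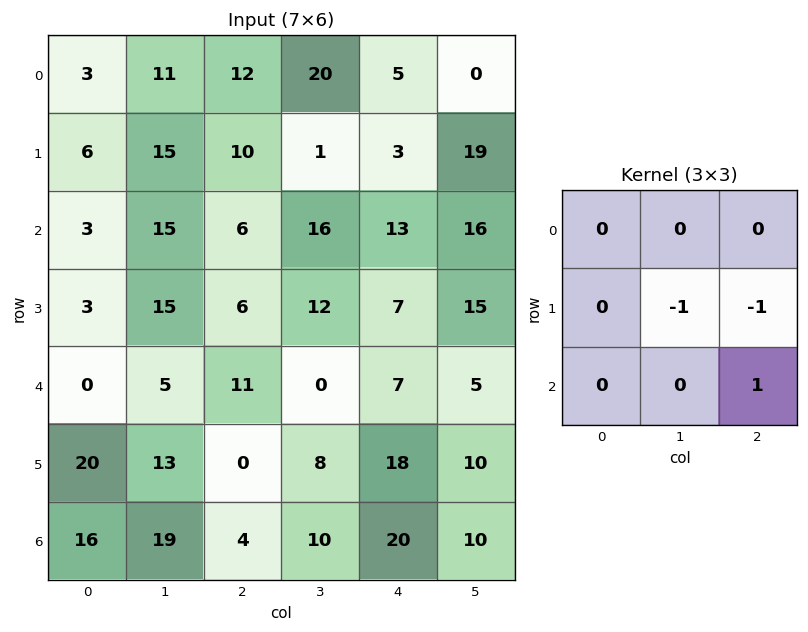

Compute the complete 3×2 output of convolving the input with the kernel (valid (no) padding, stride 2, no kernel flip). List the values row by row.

Output[0,0]: The receptive field on the input at this output position is [3 11 12 / 6 15 10 / 3 15 6]. Elementwise product with the kernel and sum: 15·-1 + 10·-1 + 6·1.

-19 9
-10 -12
-9 -6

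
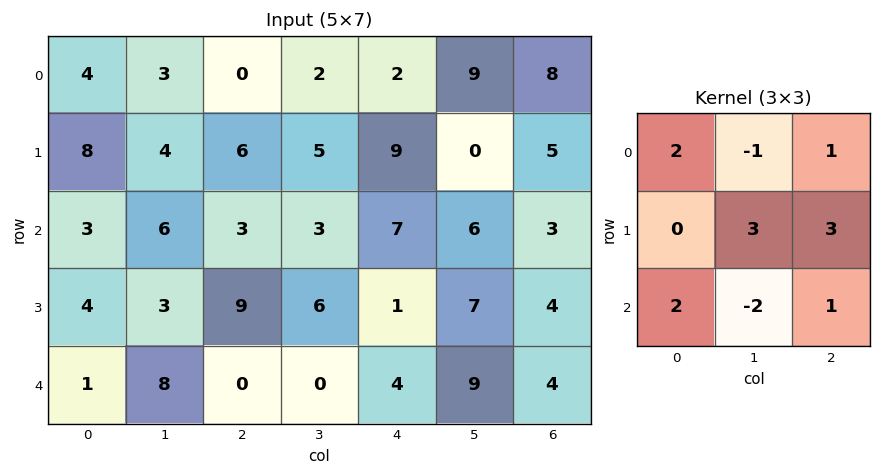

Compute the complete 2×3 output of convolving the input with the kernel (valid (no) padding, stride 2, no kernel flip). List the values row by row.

Output[0,0]: The receptive field on the input at this output position is [4 3 0 / 8 4 6 / 3 6 3]. Elementwise product with the kernel and sum: 4·2 + 3·-1 + 0·1 + 4·3 + 6·3 + 3·2 + 6·-2 + 3·1.
Output[0,1]: The receptive field on the input at this output position is [0 2 2 / 6 5 9 / 3 3 7]. Elementwise product with the kernel and sum: 0·2 + 2·-1 + 2·1 + 5·3 + 9·3 + 3·2 + 3·-2 + 7·1.

32 49 23
25 35 38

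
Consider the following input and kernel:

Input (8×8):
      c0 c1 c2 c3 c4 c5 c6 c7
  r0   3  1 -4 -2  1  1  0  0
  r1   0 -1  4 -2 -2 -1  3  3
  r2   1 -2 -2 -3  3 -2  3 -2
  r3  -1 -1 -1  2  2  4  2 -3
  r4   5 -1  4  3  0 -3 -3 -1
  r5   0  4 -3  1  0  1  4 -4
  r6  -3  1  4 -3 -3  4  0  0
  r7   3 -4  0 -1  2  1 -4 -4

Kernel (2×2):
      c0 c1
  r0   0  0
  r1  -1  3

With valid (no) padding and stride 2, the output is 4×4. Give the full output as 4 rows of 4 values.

-3 -10 -1 6
-2 7 10 -11
12 6 3 -16
-15 -3 1 -8

Output[0,0]: The receptive field on the input at this output position is [3 1 / 0 -1]. Elementwise product with the kernel and sum: 0·-1 + -1·3.
Output[0,1]: The receptive field on the input at this output position is [-4 -2 / 4 -2]. Elementwise product with the kernel and sum: 4·-1 + -2·3.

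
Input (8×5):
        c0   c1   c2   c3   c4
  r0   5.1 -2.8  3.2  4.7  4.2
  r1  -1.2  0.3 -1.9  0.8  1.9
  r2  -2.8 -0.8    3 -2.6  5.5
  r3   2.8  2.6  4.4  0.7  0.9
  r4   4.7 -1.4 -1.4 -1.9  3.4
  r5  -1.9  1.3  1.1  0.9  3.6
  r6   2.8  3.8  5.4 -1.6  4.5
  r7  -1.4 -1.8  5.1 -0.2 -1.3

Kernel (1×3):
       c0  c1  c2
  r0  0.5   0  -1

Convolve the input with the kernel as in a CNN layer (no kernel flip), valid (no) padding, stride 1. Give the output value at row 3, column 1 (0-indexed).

0.6

The receptive field on the input at this output position is [2.6 4.4 0.7]. Elementwise product with the kernel and sum: 2.6·0.5 + 0.7·-1.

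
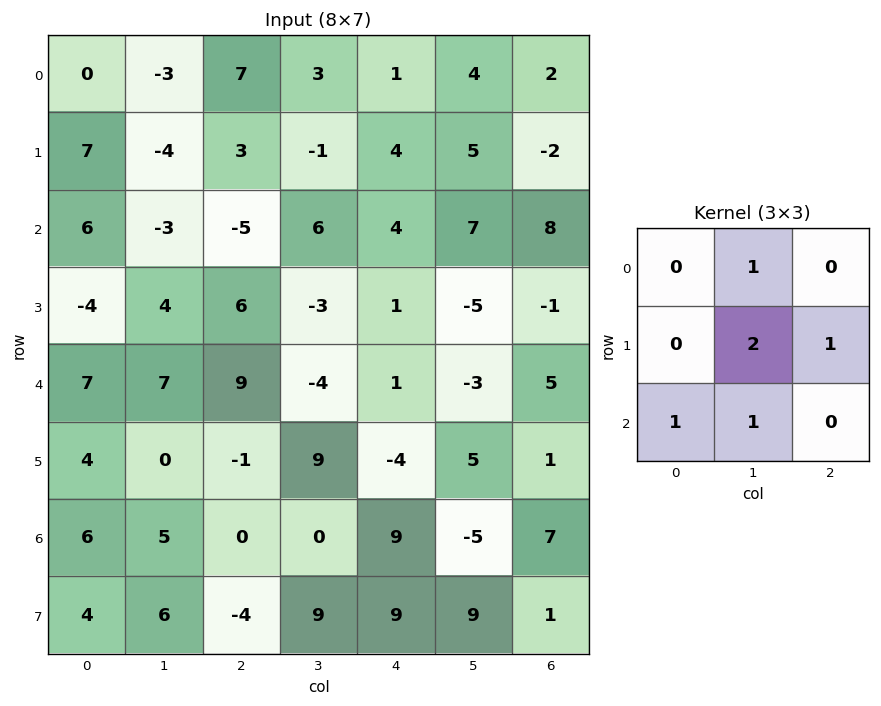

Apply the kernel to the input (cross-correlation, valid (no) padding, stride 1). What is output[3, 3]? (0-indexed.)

The receptive field on the input at this output position is [-3 1 -5 / -4 1 -3 / 9 -4 5]. Elementwise product with the kernel and sum: 1·1 + 1·2 + -3·1 + 9·1 + -4·1.

5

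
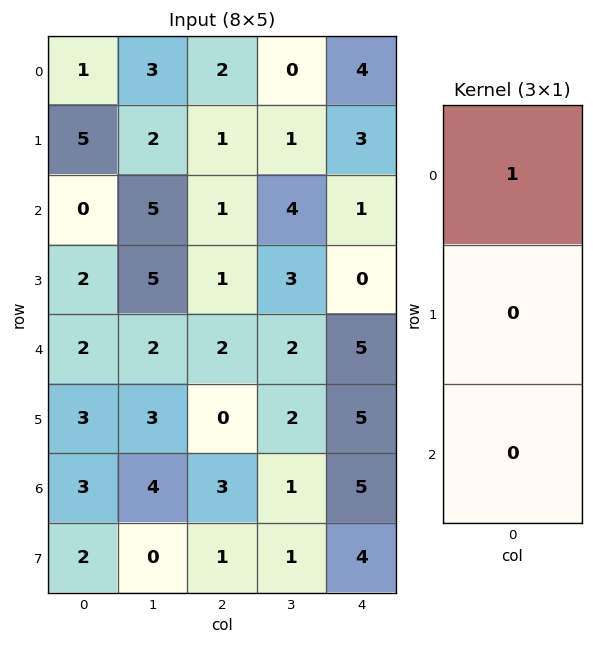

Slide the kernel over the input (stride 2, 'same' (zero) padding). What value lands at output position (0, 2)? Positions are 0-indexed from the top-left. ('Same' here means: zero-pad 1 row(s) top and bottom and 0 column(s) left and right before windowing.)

The receptive field on the zero-padded input at this output position is [0 / 4 / 3]. Elementwise product with the kernel and sum: 0·1.

0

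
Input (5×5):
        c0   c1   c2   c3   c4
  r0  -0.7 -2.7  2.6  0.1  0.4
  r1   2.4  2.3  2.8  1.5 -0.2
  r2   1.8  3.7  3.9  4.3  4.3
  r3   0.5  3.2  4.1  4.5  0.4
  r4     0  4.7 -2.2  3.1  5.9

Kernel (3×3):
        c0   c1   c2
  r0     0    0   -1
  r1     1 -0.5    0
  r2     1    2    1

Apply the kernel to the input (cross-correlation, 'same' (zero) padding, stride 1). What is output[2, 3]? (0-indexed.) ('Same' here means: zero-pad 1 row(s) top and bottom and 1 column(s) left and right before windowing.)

The receptive field on the zero-padded input at this output position is [2.8 1.5 -0.2 / 3.9 4.3 4.3 / 4.1 4.5 0.4]. Elementwise product with the kernel and sum: -0.2·-1 + 3.9·1 + 4.3·-0.5 + 4.1·1 + 4.5·2 + 0.4·1.

15.45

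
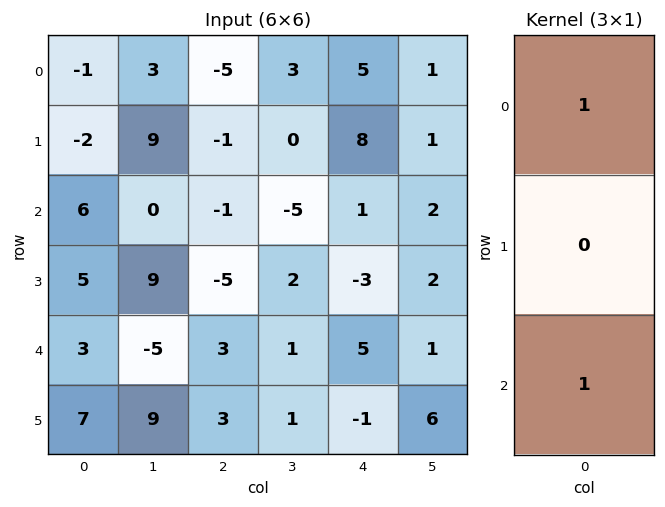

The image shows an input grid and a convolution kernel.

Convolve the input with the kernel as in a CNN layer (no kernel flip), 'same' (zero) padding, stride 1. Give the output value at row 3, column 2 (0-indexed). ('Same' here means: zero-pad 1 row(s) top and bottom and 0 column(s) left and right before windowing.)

The receptive field on the zero-padded input at this output position is [-1 / -5 / 3]. Elementwise product with the kernel and sum: -1·1 + 3·1.

2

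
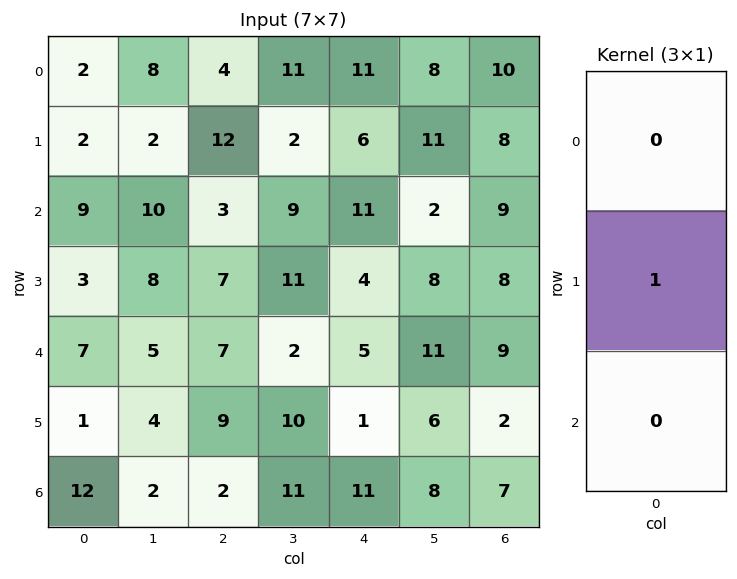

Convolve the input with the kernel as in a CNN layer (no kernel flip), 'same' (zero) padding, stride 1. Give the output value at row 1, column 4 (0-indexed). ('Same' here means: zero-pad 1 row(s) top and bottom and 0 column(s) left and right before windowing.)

The receptive field on the zero-padded input at this output position is [11 / 6 / 11]. Elementwise product with the kernel and sum: 6·1.

6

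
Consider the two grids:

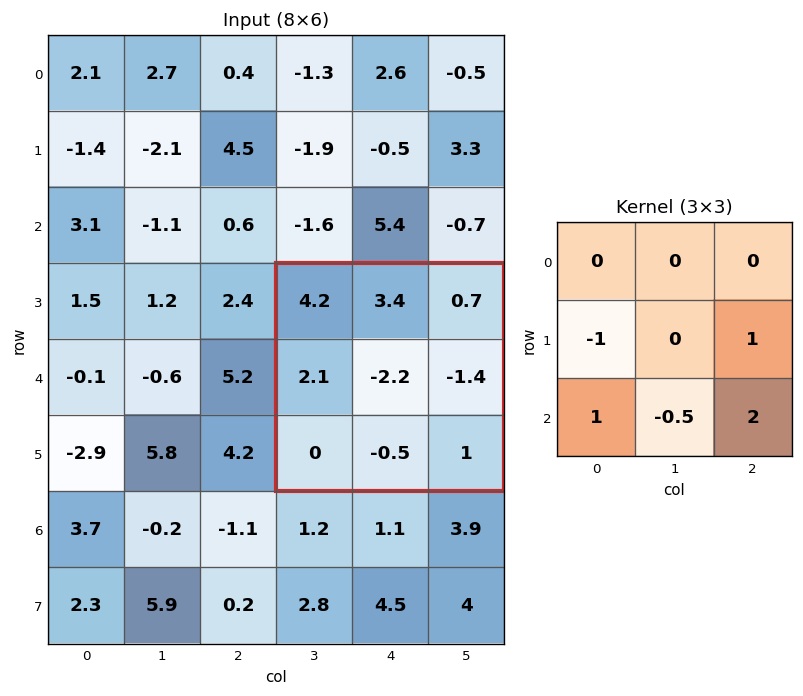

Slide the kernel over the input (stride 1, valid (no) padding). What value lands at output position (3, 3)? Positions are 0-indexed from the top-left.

The receptive field on the input at this output position is [4.2 3.4 0.7 / 2.1 -2.2 -1.4 / 0 -0.5 1]. Elementwise product with the kernel and sum: 2.1·-1 + -1.4·1 + 0·1 + -0.5·-0.5 + 1·2.

-1.25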